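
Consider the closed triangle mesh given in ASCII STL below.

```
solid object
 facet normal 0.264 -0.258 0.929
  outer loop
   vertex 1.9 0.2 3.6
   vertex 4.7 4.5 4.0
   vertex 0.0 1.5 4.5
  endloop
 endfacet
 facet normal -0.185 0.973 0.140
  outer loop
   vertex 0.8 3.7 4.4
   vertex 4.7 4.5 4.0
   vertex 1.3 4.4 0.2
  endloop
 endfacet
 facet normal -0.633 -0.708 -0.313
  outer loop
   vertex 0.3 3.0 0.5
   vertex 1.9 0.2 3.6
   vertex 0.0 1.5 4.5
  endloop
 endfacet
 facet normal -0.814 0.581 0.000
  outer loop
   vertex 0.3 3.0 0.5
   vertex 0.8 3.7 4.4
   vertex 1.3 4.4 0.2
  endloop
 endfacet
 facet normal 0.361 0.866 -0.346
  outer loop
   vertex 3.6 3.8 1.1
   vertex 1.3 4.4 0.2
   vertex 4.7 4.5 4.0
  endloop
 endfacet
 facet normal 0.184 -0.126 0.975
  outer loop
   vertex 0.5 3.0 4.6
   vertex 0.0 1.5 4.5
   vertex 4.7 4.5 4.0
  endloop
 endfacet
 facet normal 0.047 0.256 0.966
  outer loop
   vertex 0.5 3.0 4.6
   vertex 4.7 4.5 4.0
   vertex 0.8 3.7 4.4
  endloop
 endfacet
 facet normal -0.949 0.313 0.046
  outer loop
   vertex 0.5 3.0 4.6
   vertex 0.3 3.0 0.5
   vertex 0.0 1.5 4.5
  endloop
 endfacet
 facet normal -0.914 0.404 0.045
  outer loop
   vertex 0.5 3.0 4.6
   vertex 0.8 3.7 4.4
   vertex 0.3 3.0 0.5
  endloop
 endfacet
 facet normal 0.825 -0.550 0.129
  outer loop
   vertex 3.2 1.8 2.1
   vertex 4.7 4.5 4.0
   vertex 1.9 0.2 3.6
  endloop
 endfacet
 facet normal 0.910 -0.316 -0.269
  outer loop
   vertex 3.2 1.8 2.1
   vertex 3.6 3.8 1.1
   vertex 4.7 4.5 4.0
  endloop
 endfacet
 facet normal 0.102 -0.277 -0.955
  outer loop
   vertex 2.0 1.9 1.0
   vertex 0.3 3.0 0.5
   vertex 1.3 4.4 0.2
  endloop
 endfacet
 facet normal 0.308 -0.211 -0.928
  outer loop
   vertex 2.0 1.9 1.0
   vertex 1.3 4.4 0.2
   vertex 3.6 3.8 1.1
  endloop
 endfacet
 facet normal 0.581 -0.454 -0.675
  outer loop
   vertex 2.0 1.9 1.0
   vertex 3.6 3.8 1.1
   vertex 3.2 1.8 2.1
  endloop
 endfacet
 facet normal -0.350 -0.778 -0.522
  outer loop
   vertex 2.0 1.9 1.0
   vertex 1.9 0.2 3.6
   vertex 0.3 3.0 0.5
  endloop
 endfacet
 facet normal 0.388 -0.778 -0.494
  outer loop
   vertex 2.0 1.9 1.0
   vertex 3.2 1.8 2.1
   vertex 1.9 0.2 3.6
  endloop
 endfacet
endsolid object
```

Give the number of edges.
24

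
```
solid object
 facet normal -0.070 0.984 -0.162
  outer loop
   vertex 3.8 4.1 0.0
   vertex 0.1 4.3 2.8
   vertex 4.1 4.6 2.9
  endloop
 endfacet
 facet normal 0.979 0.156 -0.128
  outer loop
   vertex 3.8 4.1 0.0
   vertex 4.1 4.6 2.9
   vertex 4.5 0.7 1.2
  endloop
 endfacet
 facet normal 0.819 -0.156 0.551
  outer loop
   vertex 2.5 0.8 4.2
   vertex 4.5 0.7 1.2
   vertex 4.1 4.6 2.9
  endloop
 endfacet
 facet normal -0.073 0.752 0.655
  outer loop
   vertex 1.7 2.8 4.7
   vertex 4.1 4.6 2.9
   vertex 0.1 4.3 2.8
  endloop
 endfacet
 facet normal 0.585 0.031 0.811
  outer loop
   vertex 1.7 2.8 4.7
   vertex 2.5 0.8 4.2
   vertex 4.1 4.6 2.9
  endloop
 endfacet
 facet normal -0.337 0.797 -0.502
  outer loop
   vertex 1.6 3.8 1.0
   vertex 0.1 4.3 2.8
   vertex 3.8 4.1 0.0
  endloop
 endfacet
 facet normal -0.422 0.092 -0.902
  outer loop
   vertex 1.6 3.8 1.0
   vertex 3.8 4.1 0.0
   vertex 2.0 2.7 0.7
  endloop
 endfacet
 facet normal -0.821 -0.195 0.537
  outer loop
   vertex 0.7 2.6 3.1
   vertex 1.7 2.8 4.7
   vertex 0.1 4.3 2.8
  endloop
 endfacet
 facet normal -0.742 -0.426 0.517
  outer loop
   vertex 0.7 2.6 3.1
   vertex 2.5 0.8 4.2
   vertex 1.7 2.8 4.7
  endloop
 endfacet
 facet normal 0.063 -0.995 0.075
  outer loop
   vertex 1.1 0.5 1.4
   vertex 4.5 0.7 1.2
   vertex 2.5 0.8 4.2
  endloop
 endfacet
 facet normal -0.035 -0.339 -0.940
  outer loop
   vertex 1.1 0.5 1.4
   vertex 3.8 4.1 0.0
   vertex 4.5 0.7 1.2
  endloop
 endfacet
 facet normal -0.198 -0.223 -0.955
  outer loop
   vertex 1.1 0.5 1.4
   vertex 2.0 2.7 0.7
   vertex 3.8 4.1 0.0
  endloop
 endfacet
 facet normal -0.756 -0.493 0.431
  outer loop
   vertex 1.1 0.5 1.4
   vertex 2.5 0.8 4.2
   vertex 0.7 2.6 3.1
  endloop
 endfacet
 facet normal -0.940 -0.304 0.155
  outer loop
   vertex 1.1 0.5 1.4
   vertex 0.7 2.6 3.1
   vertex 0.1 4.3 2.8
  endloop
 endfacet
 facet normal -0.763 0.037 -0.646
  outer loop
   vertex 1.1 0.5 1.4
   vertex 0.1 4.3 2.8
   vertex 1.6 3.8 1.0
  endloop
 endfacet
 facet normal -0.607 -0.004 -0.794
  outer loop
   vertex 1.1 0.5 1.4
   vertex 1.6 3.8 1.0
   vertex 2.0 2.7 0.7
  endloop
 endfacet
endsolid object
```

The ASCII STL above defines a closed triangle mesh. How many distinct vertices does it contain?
10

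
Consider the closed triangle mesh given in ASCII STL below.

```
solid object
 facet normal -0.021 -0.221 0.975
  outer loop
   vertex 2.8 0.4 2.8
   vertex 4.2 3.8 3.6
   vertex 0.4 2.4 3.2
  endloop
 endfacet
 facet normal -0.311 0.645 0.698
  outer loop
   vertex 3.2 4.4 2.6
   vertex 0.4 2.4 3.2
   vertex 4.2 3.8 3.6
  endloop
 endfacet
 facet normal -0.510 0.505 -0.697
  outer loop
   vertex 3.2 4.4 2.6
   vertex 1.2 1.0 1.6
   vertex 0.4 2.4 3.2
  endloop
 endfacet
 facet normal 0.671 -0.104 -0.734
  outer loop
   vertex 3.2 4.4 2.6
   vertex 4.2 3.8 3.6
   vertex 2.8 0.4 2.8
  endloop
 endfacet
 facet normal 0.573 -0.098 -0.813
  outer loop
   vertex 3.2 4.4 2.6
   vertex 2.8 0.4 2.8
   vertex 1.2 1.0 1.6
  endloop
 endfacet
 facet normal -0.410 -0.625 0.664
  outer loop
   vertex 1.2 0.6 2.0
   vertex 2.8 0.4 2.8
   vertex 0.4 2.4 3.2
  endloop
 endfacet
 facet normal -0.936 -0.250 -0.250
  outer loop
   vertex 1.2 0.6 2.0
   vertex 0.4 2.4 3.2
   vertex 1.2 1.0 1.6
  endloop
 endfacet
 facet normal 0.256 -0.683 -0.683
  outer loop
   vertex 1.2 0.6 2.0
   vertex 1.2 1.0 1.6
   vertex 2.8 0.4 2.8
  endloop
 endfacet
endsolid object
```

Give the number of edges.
12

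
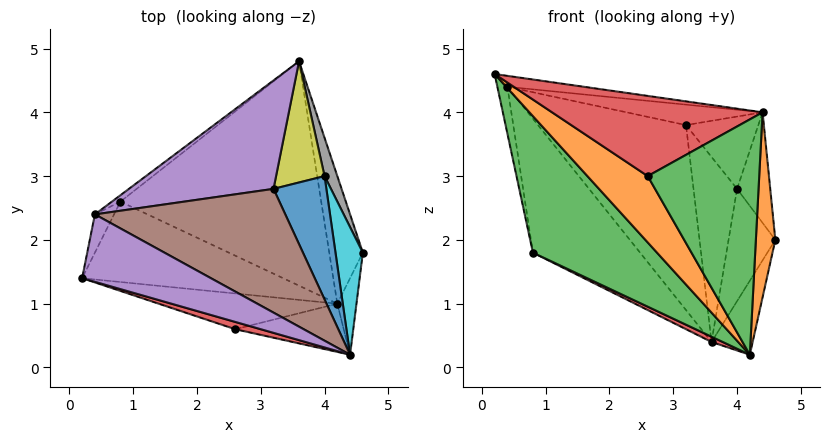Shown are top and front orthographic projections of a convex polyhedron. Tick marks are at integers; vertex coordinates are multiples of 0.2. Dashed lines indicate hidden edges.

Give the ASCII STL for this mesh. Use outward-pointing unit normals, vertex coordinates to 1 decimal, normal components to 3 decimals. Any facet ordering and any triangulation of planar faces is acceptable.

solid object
 facet normal 0.945 0.164 -0.283
  outer loop
   vertex 4.2 1.0 0.2
   vertex 3.6 4.8 0.4
   vertex 4.6 1.8 2.0
  endloop
 endfacet
 facet normal -0.520 -0.752 -0.405
  outer loop
   vertex 2.6 0.6 3.0
   vertex 0.2 1.4 4.6
   vertex 4.2 1.0 0.2
  endloop
 endfacet
 facet normal -0.542 -0.724 -0.427
  outer loop
   vertex 0.8 2.6 1.8
   vertex 4.2 1.0 0.2
   vertex 0.2 1.4 4.6
  endloop
 endfacet
 facet normal -0.434 -0.021 -0.901
  outer loop
   vertex 0.8 2.6 1.8
   vertex 3.6 4.8 0.4
   vertex 4.2 1.0 0.2
  endloop
 endfacet
 facet normal -0.015 0.863 0.506
  outer loop
   vertex 0.4 2.4 4.4
   vertex 3.2 2.8 3.8
   vertex 3.6 4.8 0.4
  endloop
 endfacet
 facet normal -0.976 0.168 -0.137
  outer loop
   vertex 0.4 2.4 4.4
   vertex 0.8 2.6 1.8
   vertex 0.2 1.4 4.6
  endloop
 endfacet
 facet normal -0.629 0.777 -0.037
  outer loop
   vertex 0.4 2.4 4.4
   vertex 3.6 4.8 0.4
   vertex 0.8 2.6 1.8
  endloop
 endfacet
 facet normal 0.919 0.374 0.128
  outer loop
   vertex 4.0 3.0 2.8
   vertex 4.6 1.8 2.0
   vertex 3.6 4.8 0.4
  endloop
 endfacet
 facet normal 0.430 0.755 0.495
  outer loop
   vertex 4.0 3.0 2.8
   vertex 3.6 4.8 0.4
   vertex 3.2 2.8 3.8
  endloop
 endfacet
 facet normal 0.918 0.259 0.299
  outer loop
   vertex 4.4 0.2 4.0
   vertex 4.6 1.8 2.0
   vertex 4.0 3.0 2.8
  endloop
 endfacet
 facet normal 0.689 0.366 0.625
  outer loop
   vertex 4.4 0.2 4.0
   vertex 4.0 3.0 2.8
   vertex 3.2 2.8 3.8
  endloop
 endfacet
 facet normal 0.963 -0.249 -0.103
  outer loop
   vertex 4.4 0.2 4.0
   vertex 4.2 1.0 0.2
   vertex 4.6 1.8 2.0
  endloop
 endfacet
 facet normal -0.106 -0.974 -0.200
  outer loop
   vertex 4.4 0.2 4.0
   vertex 2.6 0.6 3.0
   vertex 4.2 1.0 0.2
  endloop
 endfacet
 facet normal -0.262 -0.961 0.087
  outer loop
   vertex 4.4 0.2 4.0
   vertex 0.2 1.4 4.6
   vertex 2.6 0.6 3.0
  endloop
 endfacet
 facet normal 0.184 0.157 0.970
  outer loop
   vertex 4.4 0.2 4.0
   vertex 0.4 2.4 4.4
   vertex 0.2 1.4 4.6
  endloop
 endfacet
 facet normal 0.185 0.160 0.970
  outer loop
   vertex 4.4 0.2 4.0
   vertex 3.2 2.8 3.8
   vertex 0.4 2.4 4.4
  endloop
 endfacet
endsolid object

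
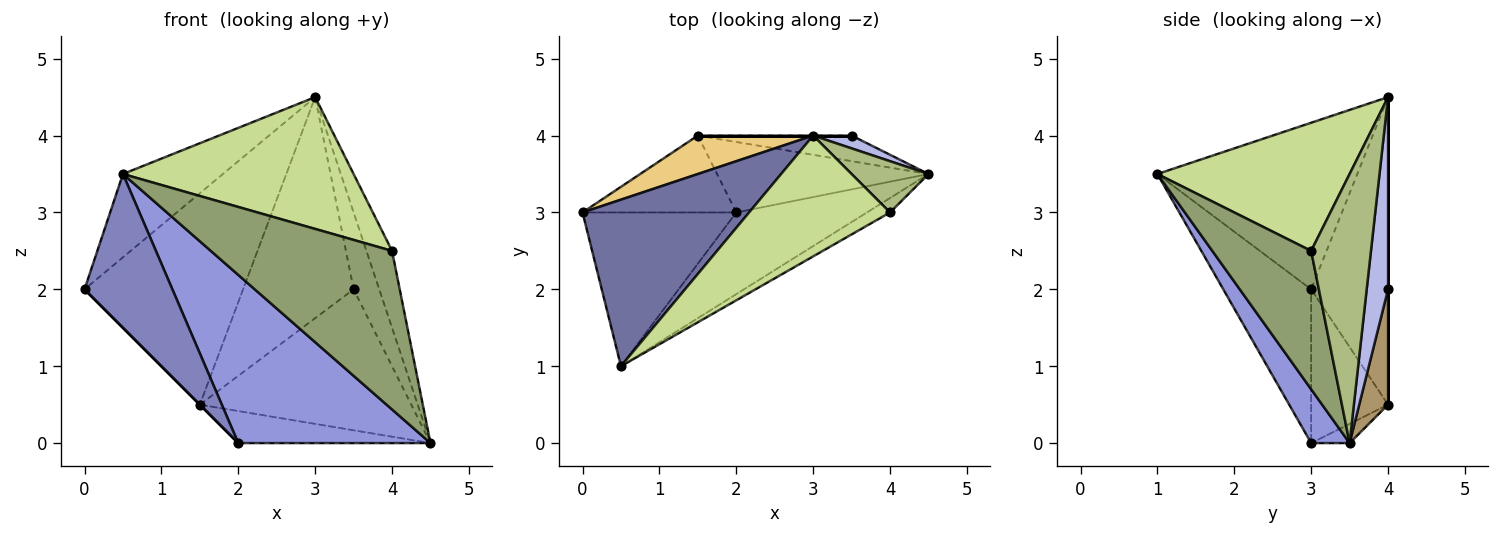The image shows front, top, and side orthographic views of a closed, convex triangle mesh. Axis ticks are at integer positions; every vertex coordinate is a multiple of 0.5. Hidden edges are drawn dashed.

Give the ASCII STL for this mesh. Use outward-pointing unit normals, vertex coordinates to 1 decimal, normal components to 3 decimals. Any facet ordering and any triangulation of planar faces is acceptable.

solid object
 facet normal -0.667 0.333 0.667
  outer loop
   vertex 3.0 4.0 4.5
   vertex 0.0 3.0 2.0
   vertex 0.5 1.0 3.5
  endloop
 endfacet
 facet normal -0.577 -0.577 -0.577
  outer loop
   vertex 2.0 3.0 0.0
   vertex 0.5 1.0 3.5
   vertex 0.0 3.0 2.0
  endloop
 endfacet
 facet normal 0.177 -0.885 -0.430
  outer loop
   vertex 2.0 3.0 0.0
   vertex 4.5 3.5 0.0
   vertex 0.5 1.0 3.5
  endloop
 endfacet
 facet normal 0.635 0.762 0.127
  outer loop
   vertex 3.5 4.0 2.0
   vertex 3.0 4.0 4.5
   vertex 4.5 3.5 0.0
  endloop
 endfacet
 facet normal 0.477 -0.875 -0.080
  outer loop
   vertex 4.0 3.0 2.5
   vertex 0.5 1.0 3.5
   vertex 4.5 3.5 0.0
  endloop
 endfacet
 facet normal 0.889 0.381 0.254
  outer loop
   vertex 4.0 3.0 2.5
   vertex 4.5 3.5 0.0
   vertex 3.0 4.0 4.5
  endloop
 endfacet
 facet normal 0.523 -0.628 0.576
  outer loop
   vertex 4.0 3.0 2.5
   vertex 3.0 4.0 4.5
   vertex 0.5 1.0 3.5
  endloop
 endfacet
 facet normal -0.082 0.412 -0.907
  outer loop
   vertex 1.5 4.0 0.5
   vertex 4.5 3.5 0.0
   vertex 2.0 3.0 0.0
  endloop
 endfacet
 facet normal 0.133 0.975 -0.177
  outer loop
   vertex 1.5 4.0 0.5
   vertex 3.5 4.0 2.0
   vertex 4.5 3.5 0.0
  endloop
 endfacet
 facet normal -0.707 0.000 -0.707
  outer loop
   vertex 1.5 4.0 0.5
   vertex 2.0 3.0 0.0
   vertex 0.0 3.0 2.0
  endloop
 endfacet
 facet normal -0.431 0.888 0.161
  outer loop
   vertex 1.5 4.0 0.5
   vertex 0.0 3.0 2.0
   vertex 3.0 4.0 4.5
  endloop
 endfacet
 facet normal 0.000 1.000 0.000
  outer loop
   vertex 1.5 4.0 0.5
   vertex 3.0 4.0 4.5
   vertex 3.5 4.0 2.0
  endloop
 endfacet
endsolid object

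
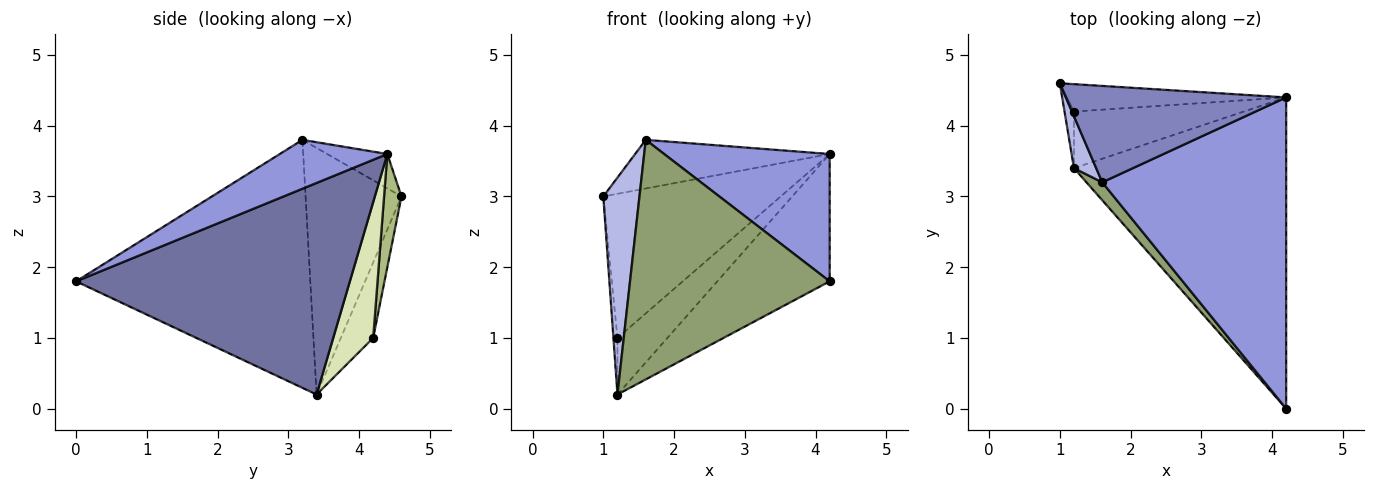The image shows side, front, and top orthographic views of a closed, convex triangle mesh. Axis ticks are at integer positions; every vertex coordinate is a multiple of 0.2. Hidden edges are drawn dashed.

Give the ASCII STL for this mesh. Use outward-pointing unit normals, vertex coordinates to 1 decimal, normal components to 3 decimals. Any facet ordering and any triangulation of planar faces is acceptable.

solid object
 facet normal 0.678 0.278 -0.680
  outer loop
   vertex 1.2 3.4 0.2
   vertex 4.2 4.4 3.6
   vertex 4.2 0.0 1.8
  endloop
 endfacet
 facet normal -0.138 0.446 0.884
  outer loop
   vertex 1.6 3.2 3.8
   vertex 4.2 4.4 3.6
   vertex 1.0 4.6 3.0
  endloop
 endfacet
 facet normal 0.239 -0.368 0.899
  outer loop
   vertex 1.6 3.2 3.8
   vertex 4.2 0.0 1.8
   vertex 4.2 4.4 3.6
  endloop
 endfacet
 facet normal -0.932 -0.352 0.084
  outer loop
   vertex 1.6 3.2 3.8
   vertex 1.0 4.6 3.0
   vertex 1.2 3.4 0.2
  endloop
 endfacet
 facet normal -0.760 -0.648 0.048
  outer loop
   vertex 1.6 3.2 3.8
   vertex 1.2 3.4 0.2
   vertex 4.2 0.0 1.8
  endloop
 endfacet
 facet normal 0.096 0.978 -0.186
  outer loop
   vertex 1.2 4.2 1.0
   vertex 1.0 4.6 3.0
   vertex 4.2 4.4 3.6
  endloop
 endfacet
 facet normal -0.985 0.123 -0.123
  outer loop
   vertex 1.2 4.2 1.0
   vertex 1.2 3.4 0.2
   vertex 1.0 4.6 3.0
  endloop
 endfacet
 facet normal 0.492 0.615 -0.615
  outer loop
   vertex 1.2 4.2 1.0
   vertex 4.2 4.4 3.6
   vertex 1.2 3.4 0.2
  endloop
 endfacet
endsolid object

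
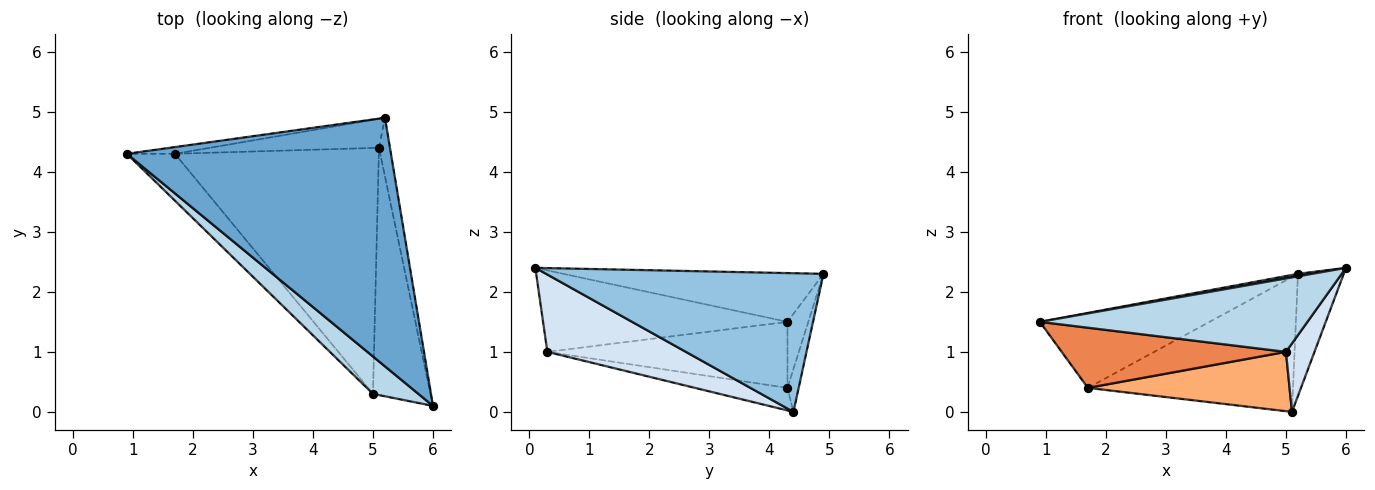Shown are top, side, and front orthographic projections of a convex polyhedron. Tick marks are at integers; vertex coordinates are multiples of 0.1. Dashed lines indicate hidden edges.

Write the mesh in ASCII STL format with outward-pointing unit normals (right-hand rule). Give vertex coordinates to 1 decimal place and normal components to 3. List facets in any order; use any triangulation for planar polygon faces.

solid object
 facet normal -0.182 -0.010 0.983
  outer loop
   vertex 5.2 4.9 2.3
   vertex 0.9 4.3 1.5
   vertex 6.0 0.1 2.4
  endloop
 endfacet
 facet normal 0.984 0.162 -0.078
  outer loop
   vertex 5.1 4.4 0.0
   vertex 5.2 4.9 2.3
   vertex 6.0 0.1 2.4
  endloop
 endfacet
 facet normal -0.631 -0.691 0.352
  outer loop
   vertex 5.0 0.3 1.0
   vertex 6.0 0.1 2.4
   vertex 0.9 4.3 1.5
  endloop
 endfacet
 facet normal 0.792 -0.163 -0.589
  outer loop
   vertex 5.0 0.3 1.0
   vertex 5.1 4.4 0.0
   vertex 6.0 0.1 2.4
  endloop
 endfacet
 facet normal -0.645 -0.603 -0.469
  outer loop
   vertex 1.7 4.3 0.4
   vertex 5.0 0.3 1.0
   vertex 0.9 4.3 1.5
  endloop
 endfacet
 facet normal -0.107 -0.233 -0.967
  outer loop
   vertex 1.7 4.3 0.4
   vertex 5.1 4.4 0.0
   vertex 5.0 0.3 1.0
  endloop
 endfacet
 facet normal -0.122 0.989 -0.088
  outer loop
   vertex 1.7 4.3 0.4
   vertex 0.9 4.3 1.5
   vertex 5.2 4.9 2.3
  endloop
 endfacet
 facet normal -0.053 0.976 -0.210
  outer loop
   vertex 1.7 4.3 0.4
   vertex 5.2 4.9 2.3
   vertex 5.1 4.4 0.0
  endloop
 endfacet
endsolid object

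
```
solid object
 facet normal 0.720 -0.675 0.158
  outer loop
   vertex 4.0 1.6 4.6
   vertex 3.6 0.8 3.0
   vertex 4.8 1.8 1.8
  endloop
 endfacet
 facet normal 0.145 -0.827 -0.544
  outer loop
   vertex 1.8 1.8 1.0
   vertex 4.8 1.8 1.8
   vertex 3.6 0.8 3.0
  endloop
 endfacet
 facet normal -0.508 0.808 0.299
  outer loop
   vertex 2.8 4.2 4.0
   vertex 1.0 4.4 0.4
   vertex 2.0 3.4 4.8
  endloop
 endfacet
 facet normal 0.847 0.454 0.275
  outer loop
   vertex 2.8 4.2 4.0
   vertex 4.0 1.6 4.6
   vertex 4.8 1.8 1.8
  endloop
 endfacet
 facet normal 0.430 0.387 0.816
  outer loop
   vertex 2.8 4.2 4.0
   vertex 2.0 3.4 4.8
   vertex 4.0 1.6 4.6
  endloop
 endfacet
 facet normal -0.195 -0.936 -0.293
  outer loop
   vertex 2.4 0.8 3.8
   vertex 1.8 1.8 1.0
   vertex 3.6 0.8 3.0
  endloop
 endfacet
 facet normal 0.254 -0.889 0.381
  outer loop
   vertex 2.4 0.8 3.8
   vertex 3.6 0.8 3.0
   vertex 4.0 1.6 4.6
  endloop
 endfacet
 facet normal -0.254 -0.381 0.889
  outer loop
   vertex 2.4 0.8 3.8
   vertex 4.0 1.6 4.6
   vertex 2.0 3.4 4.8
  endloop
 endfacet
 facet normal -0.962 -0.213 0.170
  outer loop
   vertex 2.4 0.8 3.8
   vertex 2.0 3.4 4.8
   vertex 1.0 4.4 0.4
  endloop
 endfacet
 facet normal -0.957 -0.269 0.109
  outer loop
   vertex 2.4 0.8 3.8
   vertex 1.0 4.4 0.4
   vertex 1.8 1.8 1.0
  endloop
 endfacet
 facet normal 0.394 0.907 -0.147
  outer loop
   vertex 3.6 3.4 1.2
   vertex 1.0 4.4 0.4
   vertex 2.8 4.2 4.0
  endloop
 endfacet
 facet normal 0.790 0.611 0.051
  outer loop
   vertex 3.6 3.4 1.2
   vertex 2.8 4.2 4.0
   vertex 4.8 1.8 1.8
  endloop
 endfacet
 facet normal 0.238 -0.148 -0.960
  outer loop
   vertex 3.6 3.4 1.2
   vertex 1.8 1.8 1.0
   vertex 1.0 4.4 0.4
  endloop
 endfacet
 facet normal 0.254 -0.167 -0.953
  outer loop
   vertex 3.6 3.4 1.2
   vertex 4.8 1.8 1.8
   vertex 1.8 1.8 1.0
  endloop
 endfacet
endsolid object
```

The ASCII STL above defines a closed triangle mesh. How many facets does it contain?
14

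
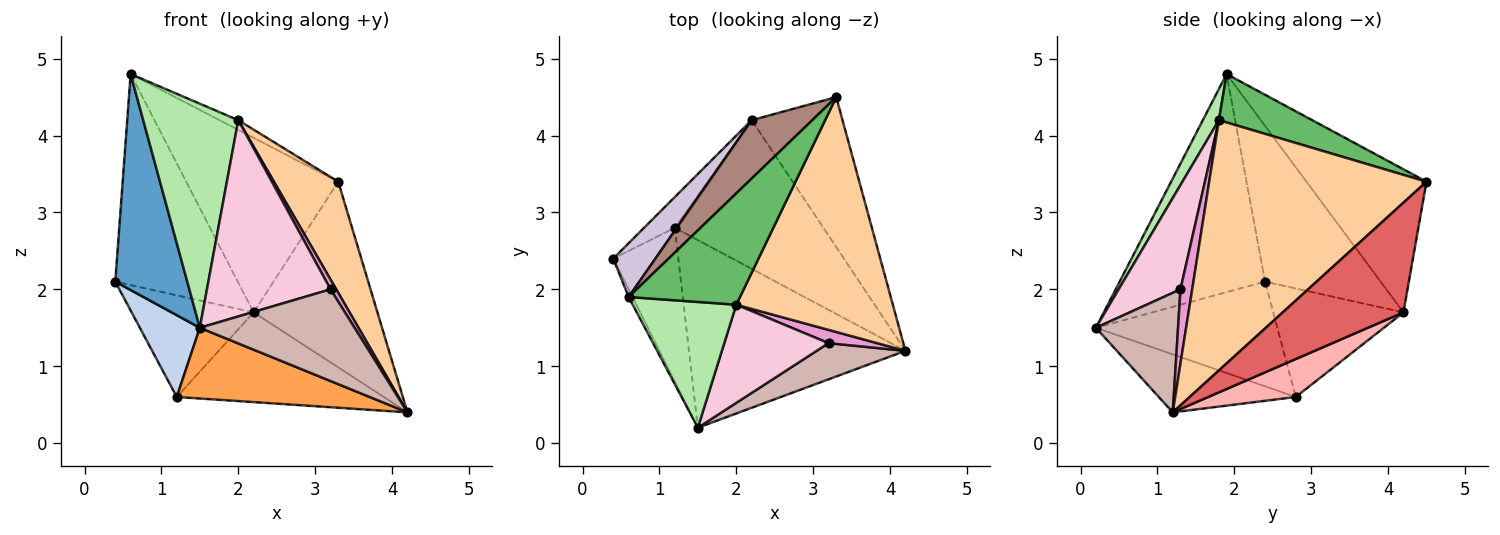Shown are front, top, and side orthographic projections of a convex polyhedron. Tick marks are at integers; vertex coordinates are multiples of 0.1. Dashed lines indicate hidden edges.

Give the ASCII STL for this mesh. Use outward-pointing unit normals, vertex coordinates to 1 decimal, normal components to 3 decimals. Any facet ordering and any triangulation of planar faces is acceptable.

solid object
 facet normal -0.896 -0.444 -0.016
  outer loop
   vertex 1.5 0.2 1.5
   vertex 0.6 1.9 4.8
   vertex 0.4 2.4 2.1
  endloop
 endfacet
 facet normal -0.818 -0.270 -0.508
  outer loop
   vertex 1.2 2.8 0.6
   vertex 1.5 0.2 1.5
   vertex 0.4 2.4 2.1
  endloop
 endfacet
 facet normal -0.243 -0.342 -0.908
  outer loop
   vertex 1.2 2.8 0.6
   vertex 4.2 1.2 0.4
   vertex 1.5 0.2 1.5
  endloop
 endfacet
 facet normal 0.822 -0.243 0.514
  outer loop
   vertex 2.0 1.8 4.2
   vertex 4.2 1.2 0.4
   vertex 3.3 4.5 3.4
  endloop
 endfacet
 facet normal 0.397 0.079 0.914
  outer loop
   vertex 2.0 1.8 4.2
   vertex 3.3 4.5 3.4
   vertex 0.6 1.9 4.8
  endloop
 endfacet
 facet normal 0.146 -0.863 0.484
  outer loop
   vertex 2.0 1.8 4.2
   vertex 0.6 1.9 4.8
   vertex 1.5 0.2 1.5
  endloop
 endfacet
 facet normal 0.604 0.620 -0.500
  outer loop
   vertex 2.2 4.2 1.7
   vertex 3.3 4.5 3.4
   vertex 4.2 1.2 0.4
  endloop
 endfacet
 facet normal 0.213 0.505 -0.836
  outer loop
   vertex 2.2 4.2 1.7
   vertex 4.2 1.2 0.4
   vertex 1.2 2.8 0.6
  endloop
 endfacet
 facet normal -0.715 0.670 -0.203
  outer loop
   vertex 2.2 4.2 1.7
   vertex 1.2 2.8 0.6
   vertex 0.4 2.4 2.1
  endloop
 endfacet
 facet normal -0.675 0.715 0.182
  outer loop
   vertex 2.2 4.2 1.7
   vertex 0.4 2.4 2.1
   vertex 0.6 1.9 4.8
  endloop
 endfacet
 facet normal -0.599 0.759 0.254
  outer loop
   vertex 2.2 4.2 1.7
   vertex 0.6 1.9 4.8
   vertex 3.3 4.5 3.4
  endloop
 endfacet
 facet normal 0.443 -0.834 0.329
  outer loop
   vertex 3.2 1.3 2.0
   vertex 1.5 0.2 1.5
   vertex 4.2 1.2 0.4
  endloop
 endfacet
 facet normal 0.776 -0.374 0.508
  outer loop
   vertex 3.2 1.3 2.0
   vertex 4.2 1.2 0.4
   vertex 2.0 1.8 4.2
  endloop
 endfacet
 facet normal 0.408 -0.816 0.408
  outer loop
   vertex 3.2 1.3 2.0
   vertex 2.0 1.8 4.2
   vertex 1.5 0.2 1.5
  endloop
 endfacet
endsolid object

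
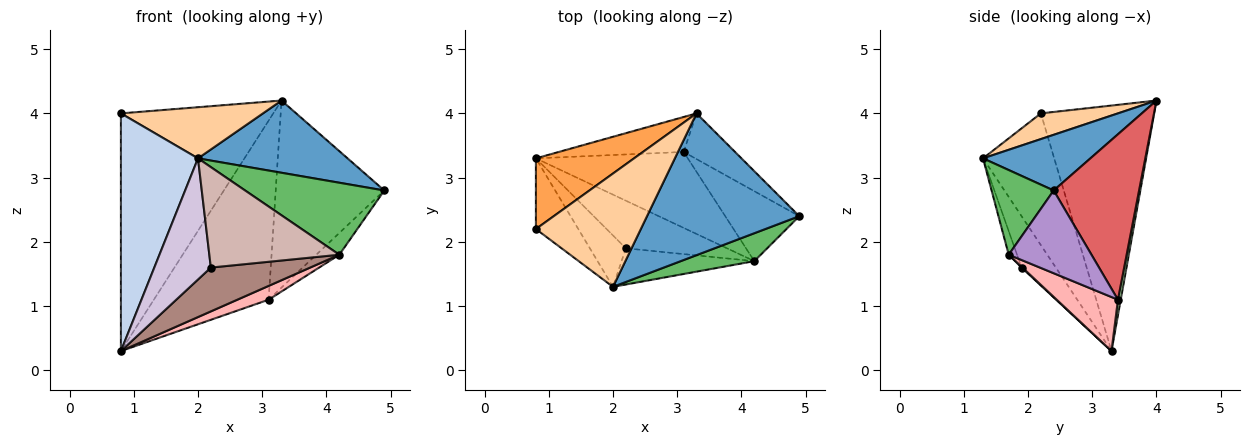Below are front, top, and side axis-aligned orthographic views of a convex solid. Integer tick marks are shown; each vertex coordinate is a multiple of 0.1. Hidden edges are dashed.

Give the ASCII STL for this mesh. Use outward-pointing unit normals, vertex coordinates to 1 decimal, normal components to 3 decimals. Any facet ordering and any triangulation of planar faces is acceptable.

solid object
 facet normal 0.310 -0.432 0.847
  outer loop
   vertex 3.3 4.0 4.2
   vertex 2.0 1.3 3.3
   vertex 4.9 2.4 2.8
  endloop
 endfacet
 facet normal -0.663 -0.718 -0.213
  outer loop
   vertex 0.8 2.2 4.0
   vertex 0.8 3.3 0.3
   vertex 2.0 1.3 3.3
  endloop
 endfacet
 facet normal -0.581 0.780 0.232
  outer loop
   vertex 0.8 2.2 4.0
   vertex 3.3 4.0 4.2
   vertex 0.8 3.3 0.3
  endloop
 endfacet
 facet normal 0.218 -0.401 0.890
  outer loop
   vertex 0.8 2.2 4.0
   vertex 2.0 1.3 3.3
   vertex 3.3 4.0 4.2
  endloop
 endfacet
 facet normal 0.384 -0.861 0.334
  outer loop
   vertex 4.2 1.7 1.8
   vertex 4.9 2.4 2.8
   vertex 2.0 1.3 3.3
  endloop
 endfacet
 facet normal 0.024 0.981 -0.191
  outer loop
   vertex 3.1 3.4 1.1
   vertex 0.8 3.3 0.3
   vertex 3.3 4.0 4.2
  endloop
 endfacet
 facet normal 0.607 0.772 -0.189
  outer loop
   vertex 3.1 3.4 1.1
   vertex 3.3 4.0 4.2
   vertex 4.9 2.4 2.8
  endloop
 endfacet
 facet normal 0.330 -0.169 -0.929
  outer loop
   vertex 3.1 3.4 1.1
   vertex 4.2 1.7 1.8
   vertex 0.8 3.3 0.3
  endloop
 endfacet
 facet normal 0.730 0.203 -0.653
  outer loop
   vertex 3.1 3.4 1.1
   vertex 4.9 2.4 2.8
   vertex 4.2 1.7 1.8
  endloop
 endfacet
 facet normal -0.487 -0.804 -0.341
  outer loop
   vertex 2.2 1.9 1.6
   vertex 2.0 1.3 3.3
   vertex 0.8 3.3 0.3
  endloop
 endfacet
 facet normal 0.006 -0.677 -0.736
  outer loop
   vertex 2.2 1.9 1.6
   vertex 0.8 3.3 0.3
   vertex 4.2 1.7 1.8
  endloop
 endfacet
 facet normal -0.060 -0.939 -0.338
  outer loop
   vertex 2.2 1.9 1.6
   vertex 4.2 1.7 1.8
   vertex 2.0 1.3 3.3
  endloop
 endfacet
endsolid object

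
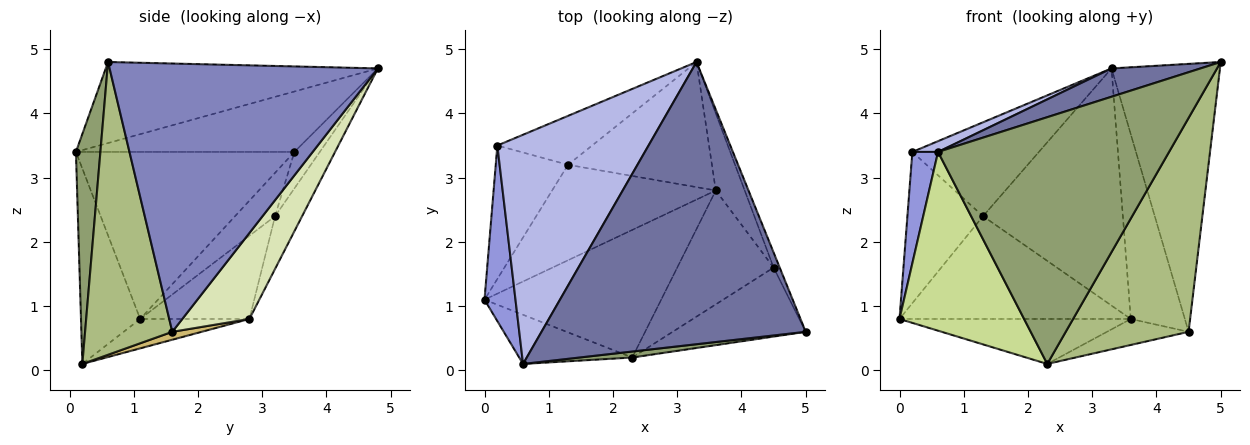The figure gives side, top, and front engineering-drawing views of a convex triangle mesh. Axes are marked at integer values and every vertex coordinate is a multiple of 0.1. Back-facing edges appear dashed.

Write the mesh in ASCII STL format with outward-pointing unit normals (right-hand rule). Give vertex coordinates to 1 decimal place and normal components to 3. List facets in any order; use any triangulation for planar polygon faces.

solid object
 facet normal -0.292 -0.096 0.952
  outer loop
   vertex 0.6 0.1 3.4
   vertex 5.0 0.6 4.8
   vertex 3.3 4.8 4.7
  endloop
 endfacet
 facet normal 0.927 0.375 -0.021
  outer loop
   vertex 4.5 1.6 0.6
   vertex 3.3 4.8 4.7
   vertex 5.0 0.6 4.8
  endloop
 endfacet
 facet normal -0.977 -0.115 0.181
  outer loop
   vertex 0.2 3.5 3.4
   vertex 0.0 1.1 0.8
   vertex 0.6 0.1 3.4
  endloop
 endfacet
 facet normal -0.371 -0.044 0.928
  outer loop
   vertex 0.2 3.5 3.4
   vertex 0.6 0.1 3.4
   vertex 3.3 4.8 4.7
  endloop
 endfacet
 facet normal 0.105 -0.994 0.024
  outer loop
   vertex 2.3 0.2 0.1
   vertex 5.0 0.6 4.8
   vertex 0.6 0.1 3.4
  endloop
 endfacet
 facet normal 0.560 -0.789 -0.254
  outer loop
   vertex 2.3 0.2 0.1
   vertex 4.5 1.6 0.6
   vertex 5.0 0.6 4.8
  endloop
 endfacet
 facet normal -0.416 -0.877 -0.241
  outer loop
   vertex 2.3 0.2 0.1
   vertex 0.6 0.1 3.4
   vertex 0.0 1.1 0.8
  endloop
 endfacet
 facet normal 0.753 0.607 -0.253
  outer loop
   vertex 3.6 2.8 0.8
   vertex 3.3 4.8 4.7
   vertex 4.5 1.6 0.6
  endloop
 endfacet
 facet normal -0.155 0.328 -0.932
  outer loop
   vertex 3.6 2.8 0.8
   vertex 2.3 0.2 0.1
   vertex 0.0 1.1 0.8
  endloop
 endfacet
 facet normal 0.080 0.222 -0.972
  outer loop
   vertex 3.6 2.8 0.8
   vertex 4.5 1.6 0.6
   vertex 2.3 0.2 0.1
  endloop
 endfacet
 facet normal -0.175 0.873 -0.455
  outer loop
   vertex 1.3 3.2 2.4
   vertex 0.2 3.5 3.4
   vertex 3.3 4.8 4.7
  endloop
 endfacet
 facet normal -0.168 0.872 -0.460
  outer loop
   vertex 1.3 3.2 2.4
   vertex 3.3 4.8 4.7
   vertex 3.6 2.8 0.8
  endloop
 endfacet
 facet normal -0.369 0.697 -0.615
  outer loop
   vertex 1.3 3.2 2.4
   vertex 0.0 1.1 0.8
   vertex 0.2 3.5 3.4
  endloop
 endfacet
 facet normal -0.327 0.692 -0.643
  outer loop
   vertex 1.3 3.2 2.4
   vertex 3.6 2.8 0.8
   vertex 0.0 1.1 0.8
  endloop
 endfacet
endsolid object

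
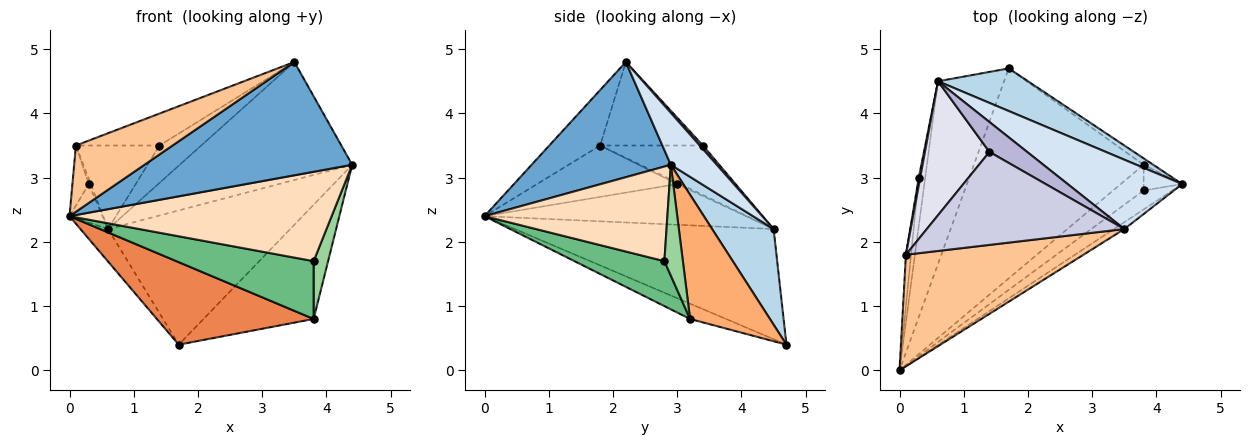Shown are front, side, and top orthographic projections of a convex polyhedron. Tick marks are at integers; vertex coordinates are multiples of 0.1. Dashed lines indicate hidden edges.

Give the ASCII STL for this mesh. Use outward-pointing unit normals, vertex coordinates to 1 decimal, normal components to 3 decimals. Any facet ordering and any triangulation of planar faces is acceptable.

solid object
 facet normal 0.556 -0.830 -0.050
  outer loop
   vertex 3.5 2.2 4.8
   vertex 0.0 0.0 2.4
   vertex 4.4 2.9 3.2
  endloop
 endfacet
 facet normal -0.854 0.091 -0.512
  outer loop
   vertex 0.6 4.5 2.2
   vertex 1.7 4.7 0.4
   vertex 0.0 0.0 2.4
  endloop
 endfacet
 facet normal 0.306 0.907 0.288
  outer loop
   vertex 0.6 4.5 2.2
   vertex 4.4 2.9 3.2
   vertex 1.7 4.7 0.4
  endloop
 endfacet
 facet normal 0.224 0.840 0.494
  outer loop
   vertex 0.6 4.5 2.2
   vertex 3.5 2.2 4.8
   vertex 4.4 2.9 3.2
  endloop
 endfacet
 facet normal -0.084 -0.364 -0.927
  outer loop
   vertex 3.8 3.2 0.8
   vertex 0.0 0.0 2.4
   vertex 1.7 4.7 0.4
  endloop
 endfacet
 facet normal 0.586 0.809 -0.045
  outer loop
   vertex 3.8 3.2 0.8
   vertex 1.7 4.7 0.4
   vertex 4.4 2.9 3.2
  endloop
 endfacet
 facet normal -0.259 -0.493 0.830
  outer loop
   vertex 0.1 1.8 3.5
   vertex 0.0 0.0 2.4
   vertex 3.5 2.2 4.8
  endloop
 endfacet
 facet normal 0.564 -0.808 -0.172
  outer loop
   vertex 3.8 2.8 1.7
   vertex 4.4 2.9 3.2
   vertex 0.0 0.0 2.4
  endloop
 endfacet
 facet normal 0.514 -0.784 -0.348
  outer loop
   vertex 3.8 2.8 1.7
   vertex 0.0 0.0 2.4
   vertex 3.8 3.2 0.8
  endloop
 endfacet
 facet normal 0.760 -0.594 -0.264
  outer loop
   vertex 3.8 2.8 1.7
   vertex 3.8 3.2 0.8
   vertex 4.4 2.9 3.2
  endloop
 endfacet
 facet normal -0.980 0.124 -0.155
  outer loop
   vertex 0.3 3.0 2.9
   vertex 0.6 4.5 2.2
   vertex 0.0 0.0 2.4
  endloop
 endfacet
 facet normal -0.988 0.115 -0.099
  outer loop
   vertex 0.3 3.0 2.9
   vertex 0.0 0.0 2.4
   vertex 0.1 1.8 3.5
  endloop
 endfacet
 facet normal -0.640 0.426 0.640
  outer loop
   vertex 0.3 3.0 2.9
   vertex 0.1 1.8 3.5
   vertex 0.6 4.5 2.2
  endloop
 endfacet
 facet normal 0.060 0.780 0.623
  outer loop
   vertex 1.4 3.4 3.5
   vertex 3.5 2.2 4.8
   vertex 0.6 4.5 2.2
  endloop
 endfacet
 facet normal -0.371 0.302 0.878
  outer loop
   vertex 1.4 3.4 3.5
   vertex 0.1 1.8 3.5
   vertex 3.5 2.2 4.8
  endloop
 endfacet
 facet normal -0.546 0.443 0.711
  outer loop
   vertex 1.4 3.4 3.5
   vertex 0.6 4.5 2.2
   vertex 0.1 1.8 3.5
  endloop
 endfacet
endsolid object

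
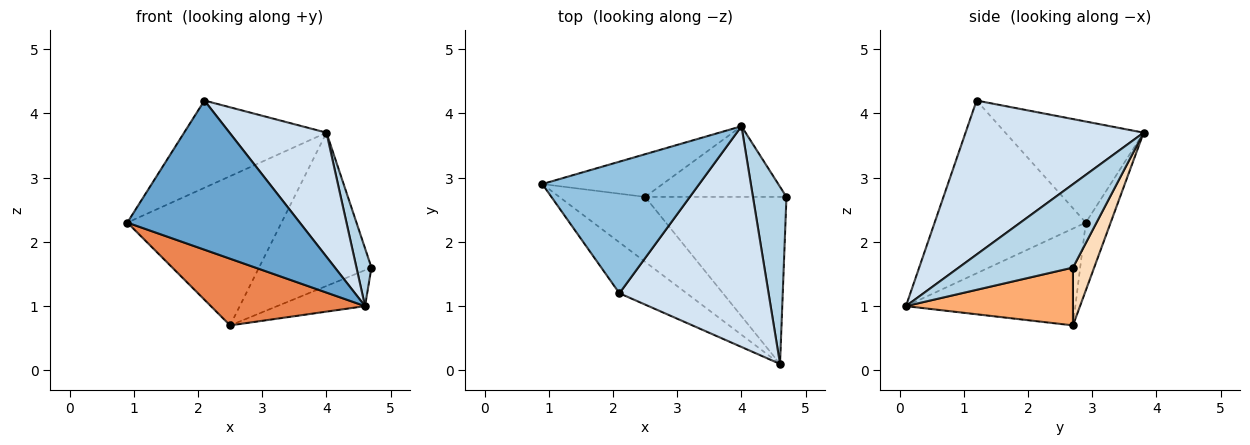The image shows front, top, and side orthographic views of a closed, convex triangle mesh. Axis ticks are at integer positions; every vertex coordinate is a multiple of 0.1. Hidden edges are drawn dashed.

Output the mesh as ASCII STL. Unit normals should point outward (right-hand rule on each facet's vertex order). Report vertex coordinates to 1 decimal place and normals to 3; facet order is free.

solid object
 facet normal -0.639 -0.728 -0.248
  outer loop
   vertex 2.1 1.2 4.2
   vertex 0.9 2.9 2.3
   vertex 4.6 0.1 1.0
  endloop
 endfacet
 facet normal -0.473 0.487 0.734
  outer loop
   vertex 4.0 3.8 3.7
   vertex 0.9 2.9 2.3
   vertex 2.1 1.2 4.2
  endloop
 endfacet
 facet normal 0.921 -0.121 0.370
  outer loop
   vertex 4.0 3.8 3.7
   vertex 4.6 0.1 1.0
   vertex 4.7 2.7 1.6
  endloop
 endfacet
 facet normal 0.669 -0.364 0.648
  outer loop
   vertex 4.0 3.8 3.7
   vertex 2.1 1.2 4.2
   vertex 4.6 0.1 1.0
  endloop
 endfacet
 facet normal -0.619 -0.563 -0.548
  outer loop
   vertex 2.5 2.7 0.7
   vertex 4.6 0.1 1.0
   vertex 0.9 2.9 2.3
  endloop
 endfacet
 facet normal 0.371 0.195 -0.908
  outer loop
   vertex 2.5 2.7 0.7
   vertex 4.7 2.7 1.6
   vertex 4.6 0.1 1.0
  endloop
 endfacet
 facet normal -0.153 0.950 -0.272
  outer loop
   vertex 2.5 2.7 0.7
   vertex 0.9 2.9 2.3
   vertex 4.0 3.8 3.7
  endloop
 endfacet
 facet normal 0.169 0.895 -0.413
  outer loop
   vertex 2.5 2.7 0.7
   vertex 4.0 3.8 3.7
   vertex 4.7 2.7 1.6
  endloop
 endfacet
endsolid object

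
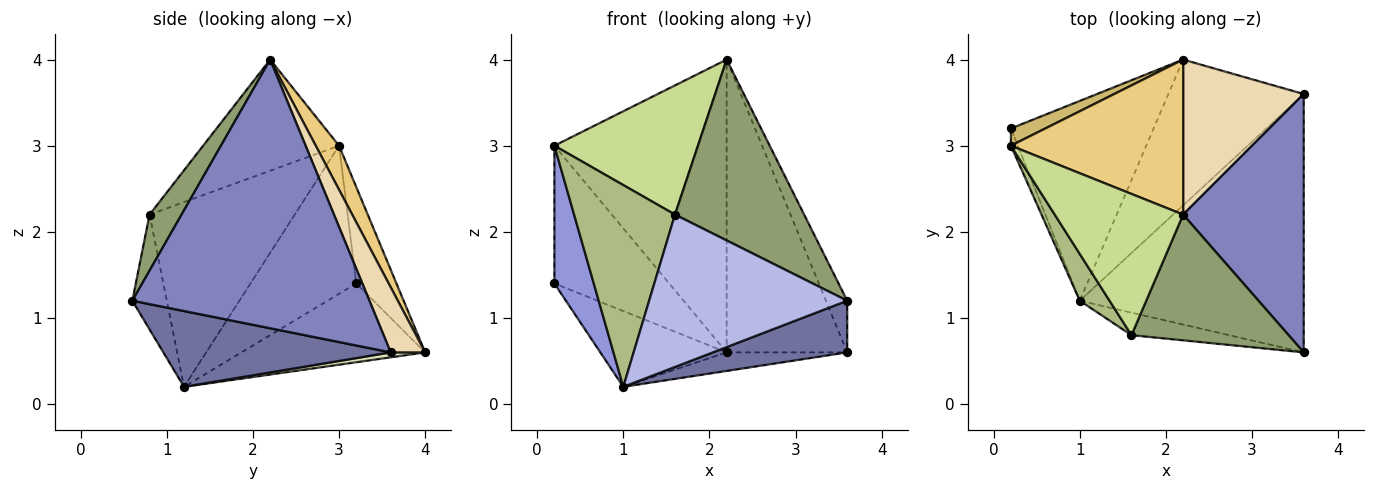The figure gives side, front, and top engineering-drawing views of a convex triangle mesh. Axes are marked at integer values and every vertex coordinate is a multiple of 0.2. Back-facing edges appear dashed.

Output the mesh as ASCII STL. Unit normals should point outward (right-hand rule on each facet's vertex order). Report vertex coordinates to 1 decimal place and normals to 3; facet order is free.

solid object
 facet normal 0.315 -0.186 -0.931
  outer loop
   vertex 1.0 1.2 0.2
   vertex 3.6 3.6 0.6
   vertex 3.6 0.6 1.2
  endloop
 endfacet
 facet normal 0.909 0.082 0.408
  outer loop
   vertex 2.2 2.2 4.0
   vertex 3.6 0.6 1.2
   vertex 3.6 3.6 0.6
  endloop
 endfacet
 facet normal -0.936 -0.348 -0.044
  outer loop
   vertex 0.2 3.2 1.4
   vertex 1.0 1.2 0.2
   vertex 0.2 3.0 3.0
  endloop
 endfacet
 facet normal -0.170 -0.975 -0.144
  outer loop
   vertex 1.6 0.8 2.2
   vertex 1.0 1.2 0.2
   vertex 3.6 0.6 1.2
  endloop
 endfacet
 facet normal 0.199 -0.805 0.559
  outer loop
   vertex 1.6 0.8 2.2
   vertex 3.6 0.6 1.2
   vertex 2.2 2.2 4.0
  endloop
 endfacet
 facet normal -0.814 -0.566 0.131
  outer loop
   vertex 1.6 0.8 2.2
   vertex 0.2 3.0 3.0
   vertex 1.0 1.2 0.2
  endloop
 endfacet
 facet normal -0.538 -0.569 0.622
  outer loop
   vertex 1.6 0.8 2.2
   vertex 2.2 2.2 4.0
   vertex 0.2 3.0 3.0
  endloop
 endfacet
 facet normal 0.036 0.126 -0.991
  outer loop
   vertex 2.2 4.0 0.6
   vertex 3.6 3.6 0.6
   vertex 1.0 1.2 0.2
  endloop
 endfacet
 facet normal -0.458 0.315 -0.831
  outer loop
   vertex 2.2 4.0 0.6
   vertex 1.0 1.2 0.2
   vertex 0.2 3.2 1.4
  endloop
 endfacet
 facet normal -0.328 0.937 0.117
  outer loop
   vertex 2.2 4.0 0.6
   vertex 0.2 3.2 1.4
   vertex 0.2 3.0 3.0
  endloop
 endfacet
 facet normal 0.119 0.878 0.465
  outer loop
   vertex 2.2 4.0 0.6
   vertex 0.2 3.0 3.0
   vertex 2.2 2.2 4.0
  endloop
 endfacet
 facet normal 0.245 0.857 0.454
  outer loop
   vertex 2.2 4.0 0.6
   vertex 2.2 2.2 4.0
   vertex 3.6 3.6 0.6
  endloop
 endfacet
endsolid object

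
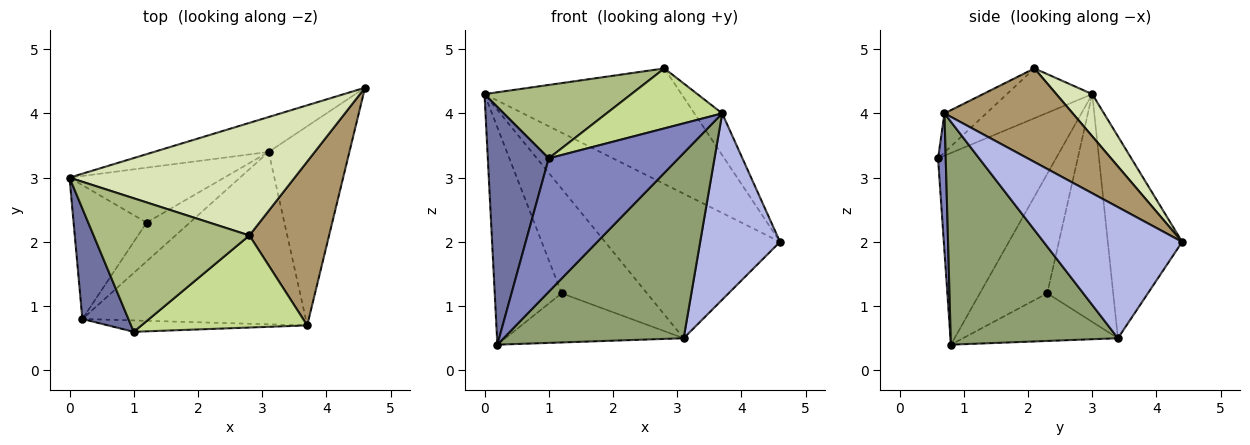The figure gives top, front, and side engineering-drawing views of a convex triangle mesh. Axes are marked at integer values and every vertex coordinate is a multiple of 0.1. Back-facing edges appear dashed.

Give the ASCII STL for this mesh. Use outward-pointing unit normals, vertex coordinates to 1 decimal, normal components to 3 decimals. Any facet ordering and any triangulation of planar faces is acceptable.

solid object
 facet normal -0.869 -0.449 0.209
  outer loop
   vertex 0.2 0.8 0.4
   vertex 1.0 0.6 3.3
   vertex 0.0 3.0 4.3
  endloop
 endfacet
 facet normal 0.059 -0.995 -0.085
  outer loop
   vertex 3.7 0.7 4.0
   vertex 1.0 0.6 3.3
   vertex 0.2 0.8 0.4
  endloop
 endfacet
 facet normal -0.382 0.898 -0.217
  outer loop
   vertex 3.1 3.4 0.5
   vertex 0.0 3.0 4.3
   vertex 4.6 4.4 2.0
  endloop
 endfacet
 facet normal 0.764 -0.440 -0.471
  outer loop
   vertex 3.1 3.4 0.5
   vertex 4.6 4.4 2.0
   vertex 3.7 0.7 4.0
  endloop
 endfacet
 facet normal 0.562 -0.605 -0.563
  outer loop
   vertex 3.1 3.4 0.5
   vertex 3.7 0.7 4.0
   vertex 0.2 0.8 0.4
  endloop
 endfacet
 facet normal -0.270 -0.464 0.844
  outer loop
   vertex 2.8 2.1 4.7
   vertex 0.0 3.0 4.3
   vertex 1.0 0.6 3.3
  endloop
 endfacet
 facet normal -0.193 -0.535 0.822
  outer loop
   vertex 2.8 2.1 4.7
   vertex 1.0 0.6 3.3
   vertex 3.7 0.7 4.0
  endloop
 endfacet
 facet normal 0.130 0.711 0.692
  outer loop
   vertex 2.8 2.1 4.7
   vertex 4.6 4.4 2.0
   vertex 0.0 3.0 4.3
  endloop
 endfacet
 facet normal 0.751 0.163 0.640
  outer loop
   vertex 2.8 2.1 4.7
   vertex 3.7 0.7 4.0
   vertex 4.6 4.4 2.0
  endloop
 endfacet
 facet normal -0.651 0.646 -0.398
  outer loop
   vertex 1.2 2.3 1.2
   vertex 0.2 0.8 0.4
   vertex 0.0 3.0 4.3
  endloop
 endfacet
 facet normal -0.564 0.731 -0.384
  outer loop
   vertex 1.2 2.3 1.2
   vertex 0.0 3.0 4.3
   vertex 3.1 3.4 0.5
  endloop
 endfacet
 facet normal -0.564 0.649 -0.511
  outer loop
   vertex 1.2 2.3 1.2
   vertex 3.1 3.4 0.5
   vertex 0.2 0.8 0.4
  endloop
 endfacet
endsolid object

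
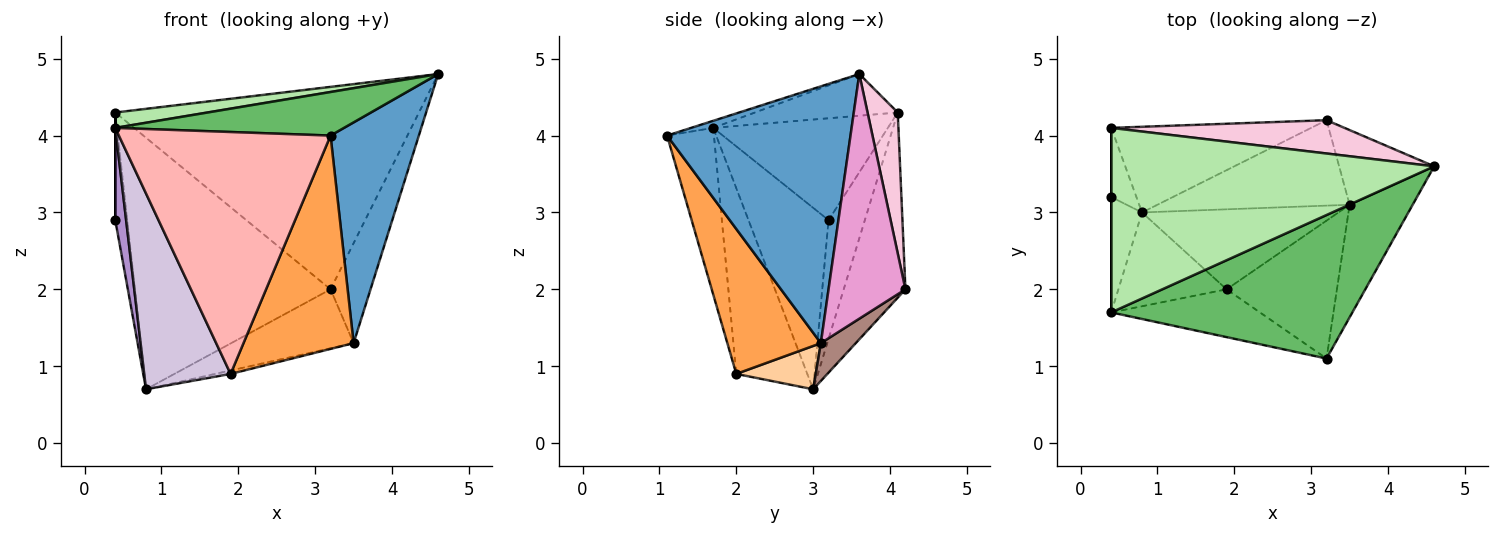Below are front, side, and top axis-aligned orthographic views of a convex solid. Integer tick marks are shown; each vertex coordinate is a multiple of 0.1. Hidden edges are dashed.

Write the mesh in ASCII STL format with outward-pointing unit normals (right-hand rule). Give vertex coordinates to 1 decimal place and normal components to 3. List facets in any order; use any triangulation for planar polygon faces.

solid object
 facet normal 0.880 -0.424 -0.216
  outer loop
   vertex 3.5 3.1 1.3
   vertex 4.6 3.6 4.8
   vertex 3.2 1.1 4.0
  endloop
 endfacet
 facet normal -0.931 0.307 -0.197
  outer loop
   vertex 0.4 4.1 4.3
   vertex 0.8 3.0 0.7
   vertex 0.4 3.2 2.9
  endloop
 endfacet
 facet normal 0.581 -0.684 -0.442
  outer loop
   vertex 1.9 2.0 0.9
   vertex 3.5 3.1 1.3
   vertex 3.2 1.1 4.0
  endloop
 endfacet
 facet normal 0.215 0.042 -0.976
  outer loop
   vertex 1.9 2.0 0.9
   vertex 0.8 3.0 0.7
   vertex 3.5 3.1 1.3
  endloop
 endfacet
 facet normal -0.028 -0.290 0.957
  outer loop
   vertex 0.4 1.7 4.1
   vertex 3.2 1.1 4.0
   vertex 4.6 3.6 4.8
  endloop
 endfacet
 facet normal -0.127 -0.082 0.988
  outer loop
   vertex 0.4 1.7 4.1
   vertex 4.6 3.6 4.8
   vertex 0.4 4.1 4.3
  endloop
 endfacet
 facet normal -1.000 0.000 0.000
  outer loop
   vertex 0.4 1.7 4.1
   vertex 0.4 4.1 4.3
   vertex 0.4 3.2 2.9
  endloop
 endfacet
 facet normal -0.212 -0.959 -0.189
  outer loop
   vertex 0.4 1.7 4.1
   vertex 1.9 2.0 0.9
   vertex 3.2 1.1 4.0
  endloop
 endfacet
 facet normal -0.977 -0.133 -0.166
  outer loop
   vertex 0.4 1.7 4.1
   vertex 0.4 3.2 2.9
   vertex 0.8 3.0 0.7
  endloop
 endfacet
 facet normal -0.596 -0.724 -0.347
  outer loop
   vertex 0.4 1.7 4.1
   vertex 0.8 3.0 0.7
   vertex 1.9 2.0 0.9
  endloop
 endfacet
 facet normal 0.160 0.561 -0.813
  outer loop
   vertex 3.2 4.2 2.0
   vertex 3.5 3.1 1.3
   vertex 0.8 3.0 0.7
  endloop
 endfacet
 facet normal -0.286 0.907 -0.309
  outer loop
   vertex 3.2 4.2 2.0
   vertex 0.8 3.0 0.7
   vertex 0.4 4.1 4.3
  endloop
 endfacet
 facet normal 0.839 0.436 -0.326
  outer loop
   vertex 3.2 4.2 2.0
   vertex 4.6 3.6 4.8
   vertex 3.5 3.1 1.3
  endloop
 endfacet
 facet normal 0.098 0.982 0.162
  outer loop
   vertex 3.2 4.2 2.0
   vertex 0.4 4.1 4.3
   vertex 4.6 3.6 4.8
  endloop
 endfacet
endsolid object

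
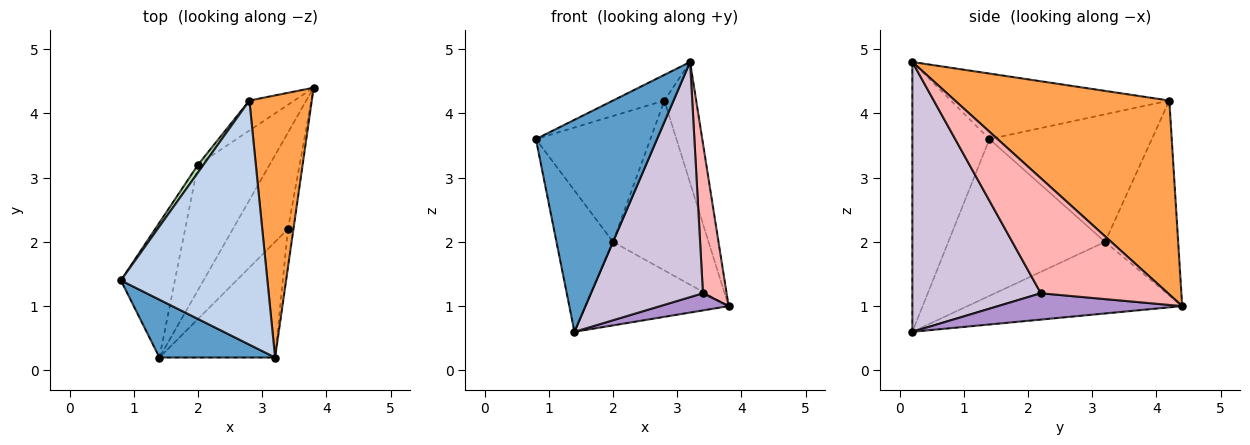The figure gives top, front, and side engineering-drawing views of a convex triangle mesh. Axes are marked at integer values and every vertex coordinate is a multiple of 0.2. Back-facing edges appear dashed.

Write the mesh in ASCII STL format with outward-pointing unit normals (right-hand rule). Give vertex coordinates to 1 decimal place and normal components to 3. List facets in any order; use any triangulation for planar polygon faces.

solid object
 facet normal -0.523 -0.822 0.224
  outer loop
   vertex 1.4 0.2 0.6
   vertex 3.2 0.2 4.8
   vertex 0.8 1.4 3.6
  endloop
 endfacet
 facet normal -0.406 0.096 0.909
  outer loop
   vertex 2.8 4.2 4.2
   vertex 0.8 1.4 3.6
   vertex 3.2 0.2 4.8
  endloop
 endfacet
 facet normal 0.943 0.140 0.303
  outer loop
   vertex 2.8 4.2 4.2
   vertex 3.2 0.2 4.8
   vertex 3.8 4.4 1.0
  endloop
 endfacet
 facet normal -0.895 0.323 -0.308
  outer loop
   vertex 2.0 3.2 2.0
   vertex 1.4 0.2 0.6
   vertex 0.8 1.4 3.6
  endloop
 endfacet
 facet normal -0.640 0.426 -0.640
  outer loop
   vertex 2.0 3.2 2.0
   vertex 3.8 4.4 1.0
   vertex 1.4 0.2 0.6
  endloop
 endfacet
 facet normal -0.817 0.576 0.035
  outer loop
   vertex 2.0 3.2 2.0
   vertex 0.8 1.4 3.6
   vertex 2.8 4.2 4.2
  endloop
 endfacet
 facet normal -0.602 0.787 -0.139
  outer loop
   vertex 2.0 3.2 2.0
   vertex 2.8 4.2 4.2
   vertex 3.8 4.4 1.0
  endloop
 endfacet
 facet normal 0.982 -0.183 -0.047
  outer loop
   vertex 3.4 2.2 1.2
   vertex 3.8 4.4 1.0
   vertex 3.2 0.2 4.8
  endloop
 endfacet
 facet normal 0.426 -0.158 -0.891
  outer loop
   vertex 3.4 2.2 1.2
   vertex 1.4 0.2 0.6
   vertex 3.8 4.4 1.0
  endloop
 endfacet
 facet normal 0.717 -0.625 -0.307
  outer loop
   vertex 3.4 2.2 1.2
   vertex 3.2 0.2 4.8
   vertex 1.4 0.2 0.6
  endloop
 endfacet
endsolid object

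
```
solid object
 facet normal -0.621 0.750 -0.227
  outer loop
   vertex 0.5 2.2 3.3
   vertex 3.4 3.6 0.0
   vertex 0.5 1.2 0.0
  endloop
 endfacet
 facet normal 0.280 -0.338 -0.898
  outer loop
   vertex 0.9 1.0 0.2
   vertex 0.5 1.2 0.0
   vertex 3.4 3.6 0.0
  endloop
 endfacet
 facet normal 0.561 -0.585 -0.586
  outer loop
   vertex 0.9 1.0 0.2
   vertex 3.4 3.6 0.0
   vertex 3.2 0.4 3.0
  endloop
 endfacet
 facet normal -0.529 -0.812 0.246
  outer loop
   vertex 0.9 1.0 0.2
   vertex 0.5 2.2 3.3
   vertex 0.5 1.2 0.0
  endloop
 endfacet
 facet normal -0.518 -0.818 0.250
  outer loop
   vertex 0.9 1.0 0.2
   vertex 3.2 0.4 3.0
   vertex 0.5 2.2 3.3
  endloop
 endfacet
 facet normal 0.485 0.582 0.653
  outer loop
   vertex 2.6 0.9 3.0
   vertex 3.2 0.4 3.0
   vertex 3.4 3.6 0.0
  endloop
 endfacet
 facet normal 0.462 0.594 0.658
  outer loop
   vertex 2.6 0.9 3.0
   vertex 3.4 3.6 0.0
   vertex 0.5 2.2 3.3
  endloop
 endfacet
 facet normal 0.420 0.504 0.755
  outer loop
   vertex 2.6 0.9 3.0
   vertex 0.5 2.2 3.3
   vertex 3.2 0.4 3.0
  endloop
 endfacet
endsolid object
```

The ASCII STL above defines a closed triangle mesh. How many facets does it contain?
8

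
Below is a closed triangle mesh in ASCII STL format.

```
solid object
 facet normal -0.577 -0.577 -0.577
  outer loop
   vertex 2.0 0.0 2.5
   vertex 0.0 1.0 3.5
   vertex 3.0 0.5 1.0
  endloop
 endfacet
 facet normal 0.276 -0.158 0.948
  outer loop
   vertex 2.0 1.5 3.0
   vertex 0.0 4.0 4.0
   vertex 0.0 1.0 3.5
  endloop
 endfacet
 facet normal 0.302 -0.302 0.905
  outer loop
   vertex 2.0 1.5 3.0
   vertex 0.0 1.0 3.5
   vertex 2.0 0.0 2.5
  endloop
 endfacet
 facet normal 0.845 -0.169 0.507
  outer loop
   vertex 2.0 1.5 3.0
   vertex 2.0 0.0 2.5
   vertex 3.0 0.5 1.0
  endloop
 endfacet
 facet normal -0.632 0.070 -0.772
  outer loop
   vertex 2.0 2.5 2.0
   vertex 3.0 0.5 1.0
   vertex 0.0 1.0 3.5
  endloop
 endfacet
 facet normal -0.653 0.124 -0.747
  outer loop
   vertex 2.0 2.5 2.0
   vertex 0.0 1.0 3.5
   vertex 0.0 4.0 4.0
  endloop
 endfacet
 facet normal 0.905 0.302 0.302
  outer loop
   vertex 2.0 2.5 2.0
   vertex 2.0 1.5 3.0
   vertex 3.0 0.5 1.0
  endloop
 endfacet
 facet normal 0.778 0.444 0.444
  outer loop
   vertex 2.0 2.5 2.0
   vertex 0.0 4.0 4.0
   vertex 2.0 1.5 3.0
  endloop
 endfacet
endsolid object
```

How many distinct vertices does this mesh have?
6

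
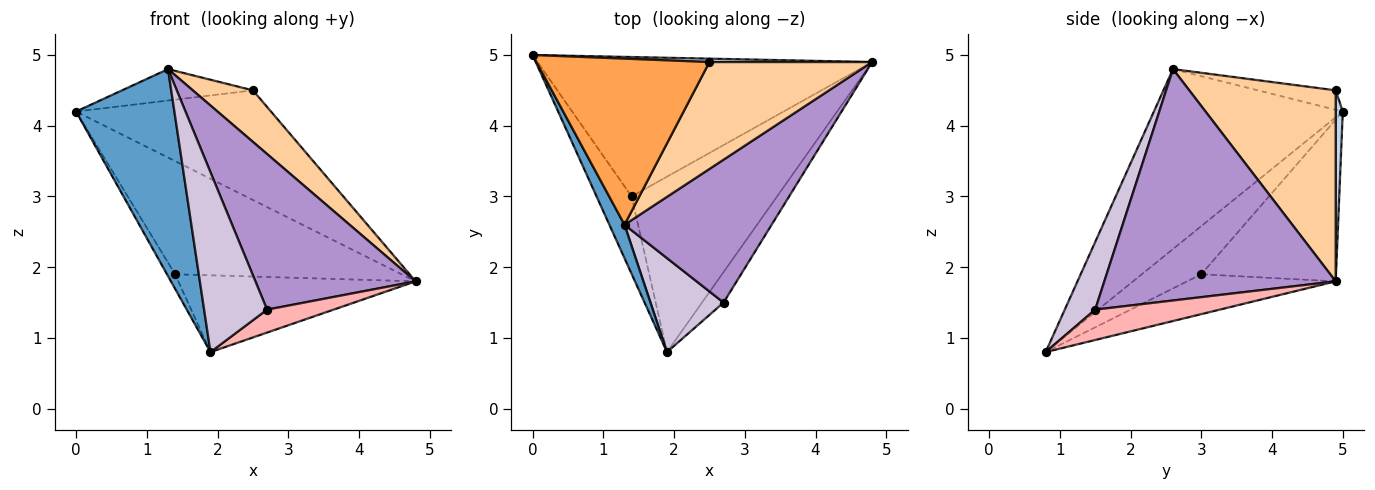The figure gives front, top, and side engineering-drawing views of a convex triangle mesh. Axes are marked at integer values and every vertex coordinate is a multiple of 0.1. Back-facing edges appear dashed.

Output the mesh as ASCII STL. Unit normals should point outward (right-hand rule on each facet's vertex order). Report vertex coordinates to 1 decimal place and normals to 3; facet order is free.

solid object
 facet normal -0.885 -0.460 0.075
  outer loop
   vertex 1.3 2.6 4.8
   vertex 0.0 5.0 4.2
   vertex 1.9 0.8 0.8
  endloop
 endfacet
 facet normal 0.036 0.999 0.031
  outer loop
   vertex 2.5 4.9 4.5
   vertex 4.8 4.9 1.8
   vertex 0.0 5.0 4.2
  endloop
 endfacet
 facet normal -0.110 0.185 0.977
  outer loop
   vertex 2.5 4.9 4.5
   vertex 0.0 5.0 4.2
   vertex 1.3 2.6 4.8
  endloop
 endfacet
 facet normal 0.727 -0.298 0.619
  outer loop
   vertex 2.5 4.9 4.5
   vertex 1.3 2.6 4.8
   vertex 4.8 4.9 1.8
  endloop
 endfacet
 facet normal -0.351 0.590 -0.727
  outer loop
   vertex 1.4 3.0 1.9
   vertex 0.0 5.0 4.2
   vertex 4.8 4.9 1.8
  endloop
 endfacet
 facet normal -0.804 0.110 -0.585
  outer loop
   vertex 1.4 3.0 1.9
   vertex 1.9 0.8 0.8
   vertex 0.0 5.0 4.2
  endloop
 endfacet
 facet normal -0.243 0.389 -0.889
  outer loop
   vertex 1.4 3.0 1.9
   vertex 4.8 4.9 1.8
   vertex 1.9 0.8 0.8
  endloop
 endfacet
 facet normal 0.748 -0.399 -0.531
  outer loop
   vertex 2.7 1.5 1.4
   vertex 1.9 0.8 0.8
   vertex 4.8 4.9 1.8
  endloop
 endfacet
 facet normal 0.729 -0.505 0.463
  outer loop
   vertex 2.7 1.5 1.4
   vertex 4.8 4.9 1.8
   vertex 1.3 2.6 4.8
  endloop
 endfacet
 facet normal 0.394 -0.815 0.426
  outer loop
   vertex 2.7 1.5 1.4
   vertex 1.3 2.6 4.8
   vertex 1.9 0.8 0.8
  endloop
 endfacet
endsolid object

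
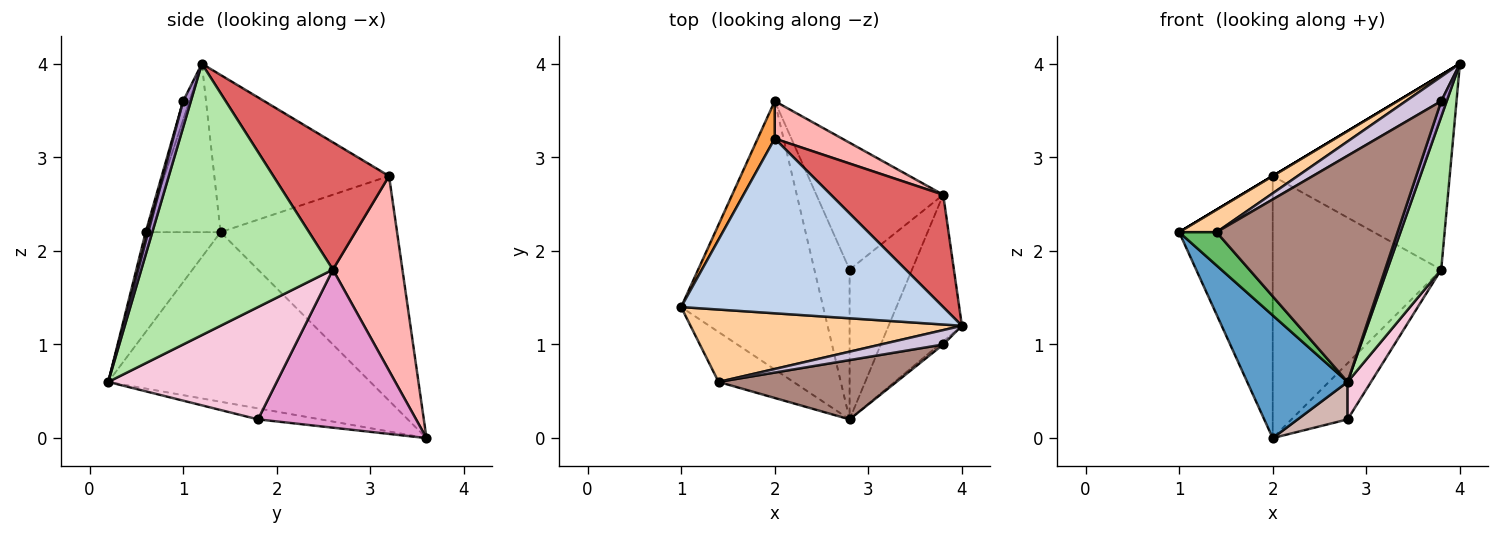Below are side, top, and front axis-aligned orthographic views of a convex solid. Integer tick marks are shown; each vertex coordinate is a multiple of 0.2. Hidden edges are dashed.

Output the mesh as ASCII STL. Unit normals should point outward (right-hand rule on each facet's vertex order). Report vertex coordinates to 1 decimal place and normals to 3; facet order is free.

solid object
 facet normal -0.736 -0.282 -0.616
  outer loop
   vertex 2.8 0.2 0.6
   vertex 1.0 1.4 2.2
   vertex 2.0 3.6 0.0
  endloop
 endfacet
 facet normal -0.514 0.000 0.857
  outer loop
   vertex 2.0 3.2 2.8
   vertex 1.0 1.4 2.2
   vertex 4.0 1.2 4.0
  endloop
 endfacet
 facet normal -0.881 0.467 0.067
  outer loop
   vertex 2.0 3.2 2.8
   vertex 2.0 3.6 0.0
   vertex 1.0 1.4 2.2
  endloop
 endfacet
 facet normal -0.510 -0.255 0.822
  outer loop
   vertex 1.4 0.6 2.2
   vertex 4.0 1.2 4.0
   vertex 1.0 1.4 2.2
  endloop
 endfacet
 facet normal -0.743 -0.371 -0.557
  outer loop
   vertex 1.4 0.6 2.2
   vertex 1.0 1.4 2.2
   vertex 2.8 0.2 0.6
  endloop
 endfacet
 facet normal 0.932 -0.262 -0.252
  outer loop
   vertex 3.8 2.6 1.8
   vertex 4.0 1.2 4.0
   vertex 2.8 0.2 0.6
  endloop
 endfacet
 facet normal 0.493 0.754 0.435
  outer loop
   vertex 3.8 2.6 1.8
   vertex 2.0 3.2 2.8
   vertex 4.0 1.2 4.0
  endloop
 endfacet
 facet normal 0.378 0.916 0.131
  outer loop
   vertex 3.8 2.6 1.8
   vertex 2.0 3.6 0.0
   vertex 2.0 3.2 2.8
  endloop
 endfacet
 facet normal 0.808 -0.577 -0.115
  outer loop
   vertex 3.8 1.0 3.6
   vertex 2.8 0.2 0.6
   vertex 4.0 1.2 4.0
  endloop
 endfacet
 facet normal -0.150 -0.852 0.501
  outer loop
   vertex 3.8 1.0 3.6
   vertex 4.0 1.2 4.0
   vertex 1.4 0.6 2.2
  endloop
 endfacet
 facet normal 0.013 -0.967 0.253
  outer loop
   vertex 3.8 1.0 3.6
   vertex 1.4 0.6 2.2
   vertex 2.8 0.2 0.6
  endloop
 endfacet
 facet normal -0.290 -0.232 -0.928
  outer loop
   vertex 2.8 1.8 0.2
   vertex 2.8 0.2 0.6
   vertex 2.0 3.6 0.0
  endloop
 endfacet
 facet normal 0.752 0.267 -0.603
  outer loop
   vertex 2.8 1.8 0.2
   vertex 2.0 3.6 0.0
   vertex 3.8 2.6 1.8
  endloop
 endfacet
 facet normal 0.868 -0.121 -0.482
  outer loop
   vertex 2.8 1.8 0.2
   vertex 3.8 2.6 1.8
   vertex 2.8 0.2 0.6
  endloop
 endfacet
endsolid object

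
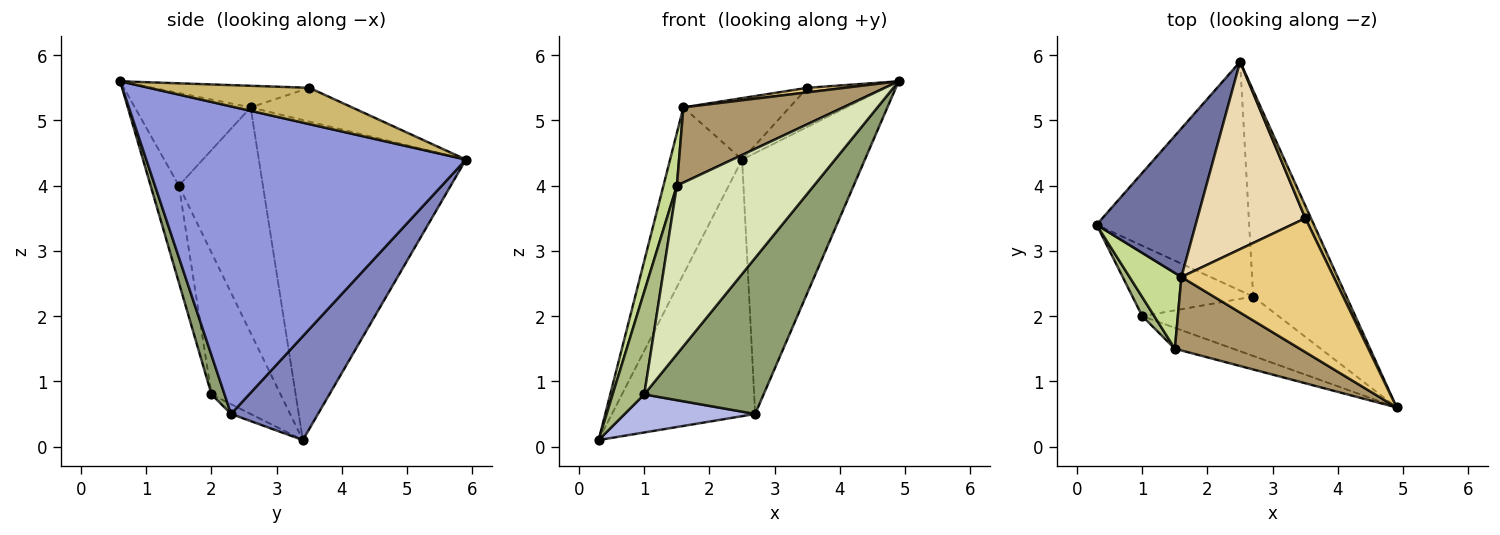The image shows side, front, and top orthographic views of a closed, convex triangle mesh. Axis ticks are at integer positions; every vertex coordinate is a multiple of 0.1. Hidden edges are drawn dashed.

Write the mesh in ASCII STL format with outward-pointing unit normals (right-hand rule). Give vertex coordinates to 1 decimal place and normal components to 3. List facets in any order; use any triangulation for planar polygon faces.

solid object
 facet normal -0.907 0.315 0.281
  outer loop
   vertex 1.6 2.6 5.2
   vertex 2.5 5.9 4.4
   vertex 0.3 3.4 0.1
  endloop
 endfacet
 facet normal 0.413 0.680 -0.606
  outer loop
   vertex 2.7 2.3 0.5
   vertex 0.3 3.4 0.1
   vertex 2.5 5.9 4.4
  endloop
 endfacet
 facet normal 0.898 0.345 -0.272
  outer loop
   vertex 2.7 2.3 0.5
   vertex 2.5 5.9 4.4
   vertex 4.9 0.6 5.6
  endloop
 endfacet
 facet normal -0.071 -0.474 -0.877
  outer loop
   vertex 2.7 2.3 0.5
   vertex 1.0 2.0 0.8
   vertex 0.3 3.4 0.1
  endloop
 endfacet
 facet normal 0.102 -0.930 -0.354
  outer loop
   vertex 2.7 2.3 0.5
   vertex 4.9 0.6 5.6
   vertex 1.0 2.0 0.8
  endloop
 endfacet
 facet normal -0.907 -0.415 0.077
  outer loop
   vertex 1.5 1.5 4.0
   vertex 0.3 3.4 0.1
   vertex 1.0 2.0 0.8
  endloop
 endfacet
 facet normal -0.963 -0.154 0.221
  outer loop
   vertex 1.5 1.5 4.0
   vertex 1.6 2.6 5.2
   vertex 0.3 3.4 0.1
  endloop
 endfacet
 facet normal -0.201 -0.972 -0.121
  outer loop
   vertex 1.5 1.5 4.0
   vertex 1.0 2.0 0.8
   vertex 4.9 0.6 5.6
  endloop
 endfacet
 facet normal -0.460 -0.635 0.620
  outer loop
   vertex 1.5 1.5 4.0
   vertex 4.9 0.6 5.6
   vertex 1.6 2.6 5.2
  endloop
 endfacet
 facet normal 0.890 0.434 0.139
  outer loop
   vertex 3.5 3.5 5.5
   vertex 4.9 0.6 5.6
   vertex 2.5 5.9 4.4
  endloop
 endfacet
 facet normal -0.140 -0.034 0.990
  outer loop
   vertex 3.5 3.5 5.5
   vertex 1.6 2.6 5.2
   vertex 4.9 0.6 5.6
  endloop
 endfacet
 facet normal -0.285 0.299 0.911
  outer loop
   vertex 3.5 3.5 5.5
   vertex 2.5 5.9 4.4
   vertex 1.6 2.6 5.2
  endloop
 endfacet
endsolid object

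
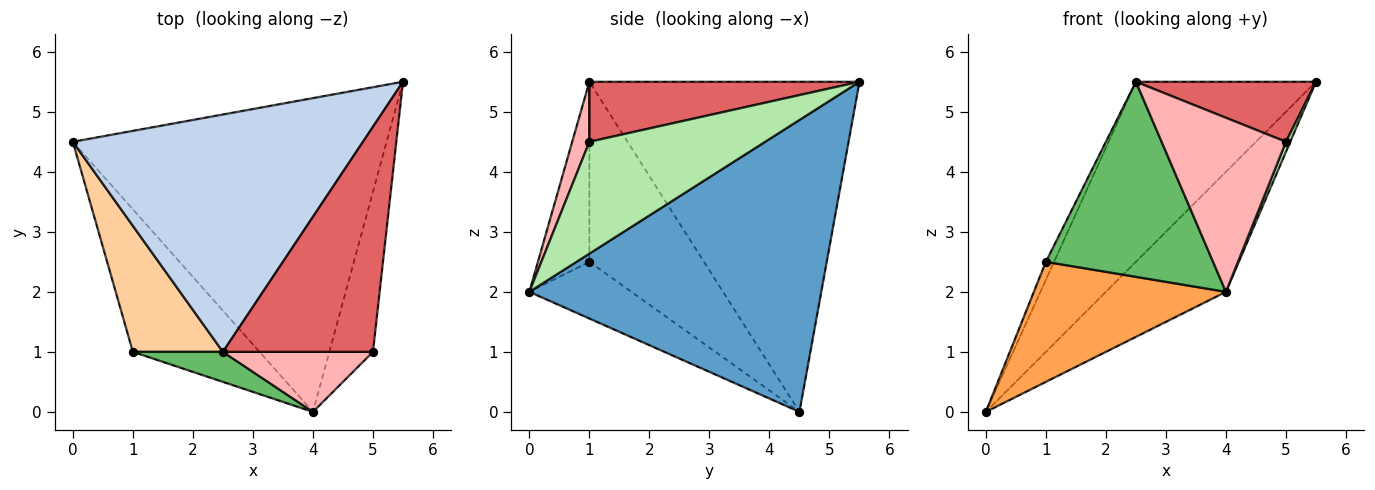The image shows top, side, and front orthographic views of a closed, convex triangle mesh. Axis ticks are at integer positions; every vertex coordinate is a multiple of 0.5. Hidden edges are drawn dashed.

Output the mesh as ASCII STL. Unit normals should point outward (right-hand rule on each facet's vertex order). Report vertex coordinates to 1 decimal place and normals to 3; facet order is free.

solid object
 facet normal 0.656 0.270 -0.705
  outer loop
   vertex 4.0 0.0 2.0
   vertex 0.0 4.5 0.0
   vertex 5.5 5.5 5.5
  endloop
 endfacet
 facet normal -0.672 0.448 0.590
  outer loop
   vertex 2.5 1.0 5.5
   vertex 5.5 5.5 5.5
   vertex 0.0 4.5 0.0
  endloop
 endfacet
 facet normal -0.324 -0.609 -0.724
  outer loop
   vertex 1.0 1.0 2.5
   vertex 0.0 4.5 0.0
   vertex 4.0 0.0 2.0
  endloop
 endfacet
 facet normal -0.893 0.064 0.446
  outer loop
   vertex 1.0 1.0 2.5
   vertex 2.5 1.0 5.5
   vertex 0.0 4.5 0.0
  endloop
 endfacet
 facet normal -0.291 -0.946 0.145
  outer loop
   vertex 1.0 1.0 2.5
   vertex 4.0 0.0 2.0
   vertex 2.5 1.0 5.5
  endloop
 endfacet
 facet normal 0.931 -0.023 -0.363
  outer loop
   vertex 5.0 1.0 4.5
   vertex 4.0 0.0 2.0
   vertex 5.5 5.5 5.5
  endloop
 endfacet
 facet normal 0.361 -0.240 0.901
  outer loop
   vertex 5.0 1.0 4.5
   vertex 5.5 5.5 5.5
   vertex 2.5 1.0 5.5
  endloop
 endfacet
 facet normal 0.129 -0.937 0.323
  outer loop
   vertex 5.0 1.0 4.5
   vertex 2.5 1.0 5.5
   vertex 4.0 0.0 2.0
  endloop
 endfacet
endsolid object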